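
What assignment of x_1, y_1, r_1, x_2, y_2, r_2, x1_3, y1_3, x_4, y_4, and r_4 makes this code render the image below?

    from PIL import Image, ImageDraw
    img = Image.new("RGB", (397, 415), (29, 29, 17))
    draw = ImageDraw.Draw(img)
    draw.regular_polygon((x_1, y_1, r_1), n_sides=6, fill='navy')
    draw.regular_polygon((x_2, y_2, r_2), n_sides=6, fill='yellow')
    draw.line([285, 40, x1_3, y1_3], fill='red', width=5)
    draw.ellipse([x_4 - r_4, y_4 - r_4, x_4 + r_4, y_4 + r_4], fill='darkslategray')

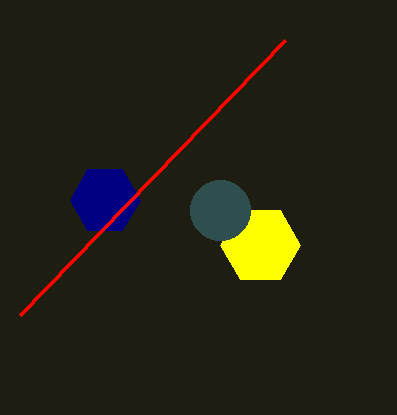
x_1 = 105
y_1 = 200
r_1 = 35
x_2 = 260
y_2 = 245
r_2 = 40
x1_3 = 20
y1_3 = 315
x_4 = 220
y_4 = 210
r_4 = 30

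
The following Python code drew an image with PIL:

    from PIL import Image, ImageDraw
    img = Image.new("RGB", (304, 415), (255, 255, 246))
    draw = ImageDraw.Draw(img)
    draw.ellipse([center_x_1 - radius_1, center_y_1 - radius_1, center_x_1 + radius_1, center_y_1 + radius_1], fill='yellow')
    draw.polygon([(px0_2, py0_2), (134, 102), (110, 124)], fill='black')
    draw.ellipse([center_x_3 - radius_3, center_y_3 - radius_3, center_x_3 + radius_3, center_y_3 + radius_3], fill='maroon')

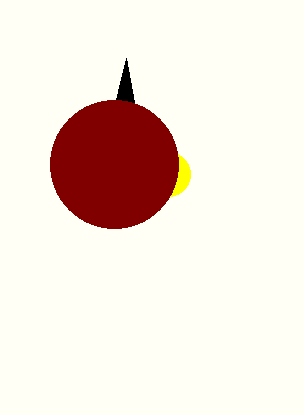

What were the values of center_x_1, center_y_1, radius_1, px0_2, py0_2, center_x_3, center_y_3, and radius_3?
center_x_1 = 168, center_y_1 = 174, radius_1 = 22, px0_2 = 126, py0_2 = 58, center_x_3 = 114, center_y_3 = 164, radius_3 = 64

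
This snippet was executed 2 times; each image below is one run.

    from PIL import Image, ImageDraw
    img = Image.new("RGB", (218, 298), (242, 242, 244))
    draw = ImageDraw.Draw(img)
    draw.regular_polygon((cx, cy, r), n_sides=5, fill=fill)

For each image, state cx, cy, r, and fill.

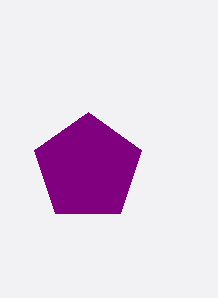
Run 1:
cx = 88, cy = 168, r = 56, fill = 'purple'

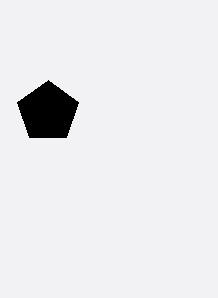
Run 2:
cx = 48, cy = 112, r = 32, fill = 'black'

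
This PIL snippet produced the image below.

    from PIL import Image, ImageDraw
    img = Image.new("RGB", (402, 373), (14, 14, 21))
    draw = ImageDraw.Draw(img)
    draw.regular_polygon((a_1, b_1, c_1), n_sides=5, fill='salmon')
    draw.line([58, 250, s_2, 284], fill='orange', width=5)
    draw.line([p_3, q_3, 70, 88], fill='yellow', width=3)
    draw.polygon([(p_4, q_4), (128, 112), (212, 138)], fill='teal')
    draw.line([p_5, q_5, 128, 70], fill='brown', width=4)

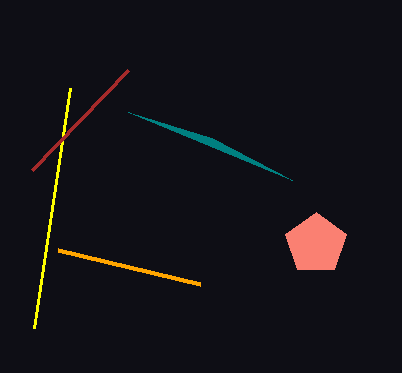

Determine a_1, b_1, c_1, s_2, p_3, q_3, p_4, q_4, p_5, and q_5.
a_1 = 316
b_1 = 244
c_1 = 32
s_2 = 200
p_3 = 34
q_3 = 328
p_4 = 292
q_4 = 180
p_5 = 32
q_5 = 170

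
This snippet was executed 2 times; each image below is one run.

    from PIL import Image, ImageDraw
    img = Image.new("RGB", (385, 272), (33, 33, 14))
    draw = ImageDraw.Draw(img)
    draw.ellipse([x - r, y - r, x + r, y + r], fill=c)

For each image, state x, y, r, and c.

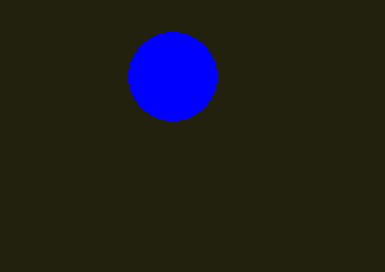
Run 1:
x = 172
y = 76
r = 44
c = 'blue'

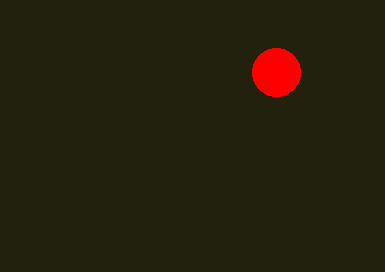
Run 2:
x = 276
y = 72
r = 24
c = 'red'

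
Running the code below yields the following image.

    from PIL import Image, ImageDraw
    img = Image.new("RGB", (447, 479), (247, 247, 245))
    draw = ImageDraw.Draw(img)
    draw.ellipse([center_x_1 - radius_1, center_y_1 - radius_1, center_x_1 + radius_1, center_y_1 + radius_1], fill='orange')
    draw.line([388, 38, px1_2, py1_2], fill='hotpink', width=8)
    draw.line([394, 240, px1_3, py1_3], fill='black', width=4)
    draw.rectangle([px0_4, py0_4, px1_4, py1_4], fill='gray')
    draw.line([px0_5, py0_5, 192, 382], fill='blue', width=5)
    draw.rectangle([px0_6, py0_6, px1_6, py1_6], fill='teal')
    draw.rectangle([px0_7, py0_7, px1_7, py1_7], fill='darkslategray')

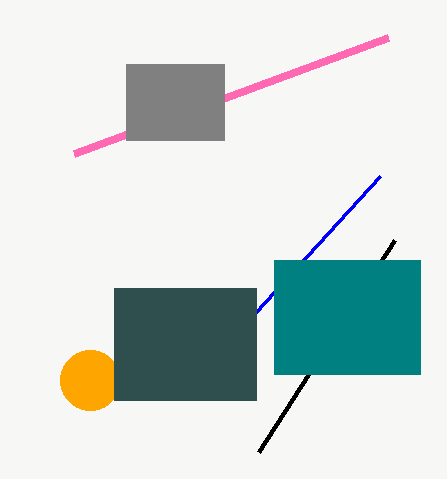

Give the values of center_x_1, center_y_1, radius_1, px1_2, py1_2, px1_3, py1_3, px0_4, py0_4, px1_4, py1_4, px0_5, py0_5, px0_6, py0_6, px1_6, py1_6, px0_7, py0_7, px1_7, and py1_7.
center_x_1 = 90
center_y_1 = 380
radius_1 = 30
px1_2 = 74
py1_2 = 154
px1_3 = 258
py1_3 = 452
px0_4 = 126
py0_4 = 64
px1_4 = 224
py1_4 = 140
px0_5 = 380
py0_5 = 176
px0_6 = 274
py0_6 = 260
px1_6 = 420
py1_6 = 374
px0_7 = 114
py0_7 = 288
px1_7 = 256
py1_7 = 400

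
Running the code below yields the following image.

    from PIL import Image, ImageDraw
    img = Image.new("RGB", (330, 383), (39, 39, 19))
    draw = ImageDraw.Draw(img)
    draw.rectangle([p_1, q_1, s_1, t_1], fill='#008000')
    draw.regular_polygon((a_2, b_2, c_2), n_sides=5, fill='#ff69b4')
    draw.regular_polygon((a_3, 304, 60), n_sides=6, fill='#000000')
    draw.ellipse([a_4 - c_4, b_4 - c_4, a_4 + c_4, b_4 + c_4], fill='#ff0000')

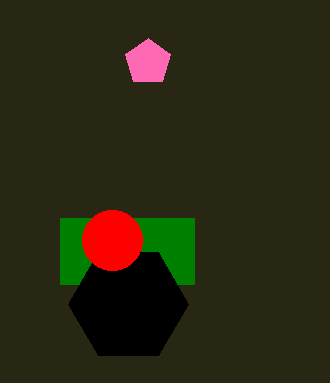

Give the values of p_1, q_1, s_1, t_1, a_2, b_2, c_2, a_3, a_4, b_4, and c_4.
p_1 = 60, q_1 = 218, s_1 = 194, t_1 = 284, a_2 = 148, b_2 = 62, c_2 = 24, a_3 = 128, a_4 = 112, b_4 = 240, c_4 = 30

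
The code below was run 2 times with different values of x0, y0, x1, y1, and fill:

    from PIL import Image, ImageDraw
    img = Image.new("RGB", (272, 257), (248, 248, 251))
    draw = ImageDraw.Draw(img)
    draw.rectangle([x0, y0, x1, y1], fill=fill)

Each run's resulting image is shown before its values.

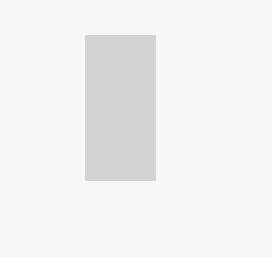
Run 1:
x0 = 85, y0 = 35, x1 = 155, y1 = 180, fill = 'lightgray'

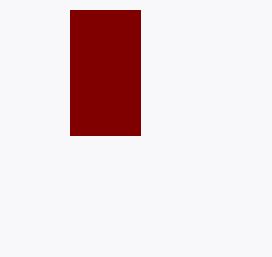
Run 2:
x0 = 70, y0 = 10, x1 = 140, y1 = 135, fill = 'maroon'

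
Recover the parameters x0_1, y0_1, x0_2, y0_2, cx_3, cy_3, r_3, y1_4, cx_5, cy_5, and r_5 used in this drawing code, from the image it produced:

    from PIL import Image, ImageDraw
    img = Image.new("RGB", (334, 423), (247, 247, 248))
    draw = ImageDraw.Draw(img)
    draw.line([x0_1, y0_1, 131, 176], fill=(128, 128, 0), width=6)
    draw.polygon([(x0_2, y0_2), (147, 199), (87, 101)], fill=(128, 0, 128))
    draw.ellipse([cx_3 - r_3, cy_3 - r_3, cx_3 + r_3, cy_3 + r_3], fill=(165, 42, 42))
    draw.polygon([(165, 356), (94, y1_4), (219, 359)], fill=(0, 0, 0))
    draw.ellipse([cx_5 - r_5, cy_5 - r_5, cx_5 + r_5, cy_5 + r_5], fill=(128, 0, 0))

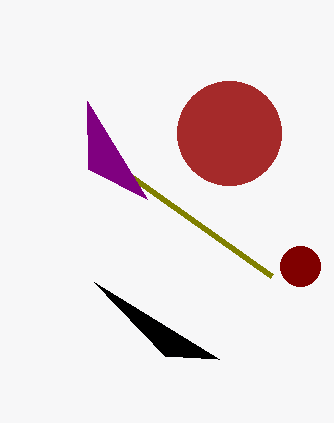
x0_1 = 272, y0_1 = 276, x0_2 = 88, y0_2 = 169, cx_3 = 229, cy_3 = 133, r_3 = 52, y1_4 = 282, cx_5 = 300, cy_5 = 266, r_5 = 20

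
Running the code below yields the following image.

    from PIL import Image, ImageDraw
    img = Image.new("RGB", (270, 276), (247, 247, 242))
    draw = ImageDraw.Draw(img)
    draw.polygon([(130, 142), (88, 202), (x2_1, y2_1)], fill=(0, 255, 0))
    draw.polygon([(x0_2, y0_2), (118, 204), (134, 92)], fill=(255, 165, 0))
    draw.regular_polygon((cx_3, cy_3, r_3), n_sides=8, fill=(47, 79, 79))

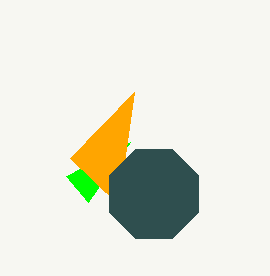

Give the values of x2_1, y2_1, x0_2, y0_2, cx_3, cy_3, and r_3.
x2_1 = 66, y2_1 = 176, x0_2 = 70, y0_2 = 158, cx_3 = 154, cy_3 = 194, r_3 = 48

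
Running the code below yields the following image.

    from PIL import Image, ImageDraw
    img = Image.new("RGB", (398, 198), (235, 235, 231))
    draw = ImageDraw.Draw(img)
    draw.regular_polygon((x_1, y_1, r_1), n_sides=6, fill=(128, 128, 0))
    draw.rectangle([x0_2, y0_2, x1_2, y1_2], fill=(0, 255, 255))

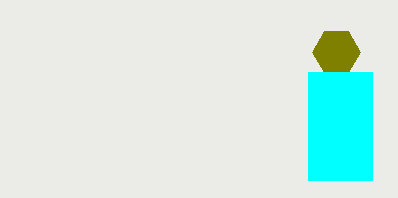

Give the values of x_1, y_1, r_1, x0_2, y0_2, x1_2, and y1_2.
x_1 = 336
y_1 = 52
r_1 = 24
x0_2 = 308
y0_2 = 72
x1_2 = 372
y1_2 = 180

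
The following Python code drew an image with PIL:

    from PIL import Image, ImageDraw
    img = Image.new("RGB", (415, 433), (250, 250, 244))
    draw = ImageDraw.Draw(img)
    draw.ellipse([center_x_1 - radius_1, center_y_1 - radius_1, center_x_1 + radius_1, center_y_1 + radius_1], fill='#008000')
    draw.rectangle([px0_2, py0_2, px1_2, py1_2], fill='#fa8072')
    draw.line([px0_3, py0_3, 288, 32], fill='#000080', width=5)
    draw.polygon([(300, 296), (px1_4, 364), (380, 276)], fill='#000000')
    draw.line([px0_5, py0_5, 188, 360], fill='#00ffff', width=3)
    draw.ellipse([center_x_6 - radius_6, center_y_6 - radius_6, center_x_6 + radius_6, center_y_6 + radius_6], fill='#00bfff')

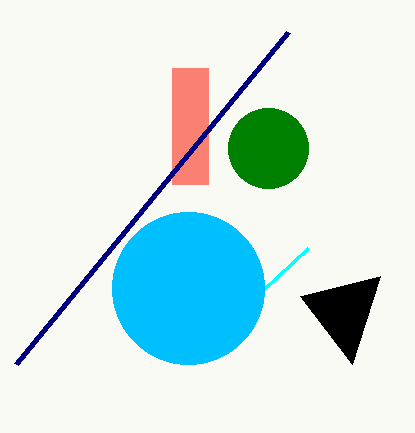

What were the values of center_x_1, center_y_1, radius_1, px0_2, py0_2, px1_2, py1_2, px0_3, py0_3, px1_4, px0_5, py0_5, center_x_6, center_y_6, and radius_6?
center_x_1 = 268
center_y_1 = 148
radius_1 = 40
px0_2 = 172
py0_2 = 68
px1_2 = 208
py1_2 = 184
px0_3 = 16
py0_3 = 364
px1_4 = 352
px0_5 = 308
py0_5 = 248
center_x_6 = 188
center_y_6 = 288
radius_6 = 76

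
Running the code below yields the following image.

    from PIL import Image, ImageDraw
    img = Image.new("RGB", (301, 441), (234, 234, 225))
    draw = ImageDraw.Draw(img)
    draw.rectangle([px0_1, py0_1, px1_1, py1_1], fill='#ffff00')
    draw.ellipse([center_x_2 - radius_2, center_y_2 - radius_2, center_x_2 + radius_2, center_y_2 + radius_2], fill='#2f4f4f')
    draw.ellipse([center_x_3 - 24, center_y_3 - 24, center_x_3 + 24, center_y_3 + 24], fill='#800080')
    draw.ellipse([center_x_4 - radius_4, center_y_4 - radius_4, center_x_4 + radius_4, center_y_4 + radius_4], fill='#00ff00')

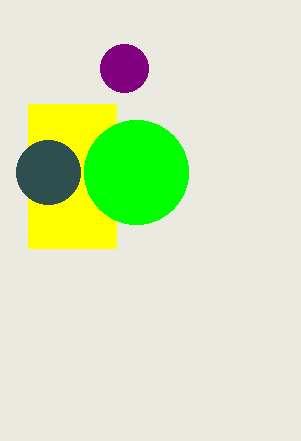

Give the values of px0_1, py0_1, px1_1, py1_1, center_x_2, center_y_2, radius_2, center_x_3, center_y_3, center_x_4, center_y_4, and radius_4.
px0_1 = 28
py0_1 = 104
px1_1 = 116
py1_1 = 248
center_x_2 = 48
center_y_2 = 172
radius_2 = 32
center_x_3 = 124
center_y_3 = 68
center_x_4 = 136
center_y_4 = 172
radius_4 = 52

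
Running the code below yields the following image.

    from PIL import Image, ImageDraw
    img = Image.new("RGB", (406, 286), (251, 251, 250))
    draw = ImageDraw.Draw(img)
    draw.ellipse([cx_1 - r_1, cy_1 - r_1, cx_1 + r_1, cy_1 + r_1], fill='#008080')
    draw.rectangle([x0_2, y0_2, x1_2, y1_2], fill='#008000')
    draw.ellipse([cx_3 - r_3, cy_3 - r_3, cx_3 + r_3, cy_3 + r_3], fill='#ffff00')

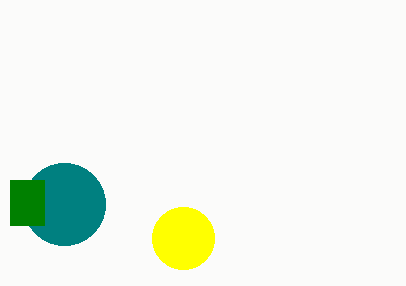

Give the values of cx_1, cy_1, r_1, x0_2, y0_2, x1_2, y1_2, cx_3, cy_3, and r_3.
cx_1 = 64; cy_1 = 204; r_1 = 41; x0_2 = 10; y0_2 = 180; x1_2 = 44; y1_2 = 225; cx_3 = 183; cy_3 = 238; r_3 = 31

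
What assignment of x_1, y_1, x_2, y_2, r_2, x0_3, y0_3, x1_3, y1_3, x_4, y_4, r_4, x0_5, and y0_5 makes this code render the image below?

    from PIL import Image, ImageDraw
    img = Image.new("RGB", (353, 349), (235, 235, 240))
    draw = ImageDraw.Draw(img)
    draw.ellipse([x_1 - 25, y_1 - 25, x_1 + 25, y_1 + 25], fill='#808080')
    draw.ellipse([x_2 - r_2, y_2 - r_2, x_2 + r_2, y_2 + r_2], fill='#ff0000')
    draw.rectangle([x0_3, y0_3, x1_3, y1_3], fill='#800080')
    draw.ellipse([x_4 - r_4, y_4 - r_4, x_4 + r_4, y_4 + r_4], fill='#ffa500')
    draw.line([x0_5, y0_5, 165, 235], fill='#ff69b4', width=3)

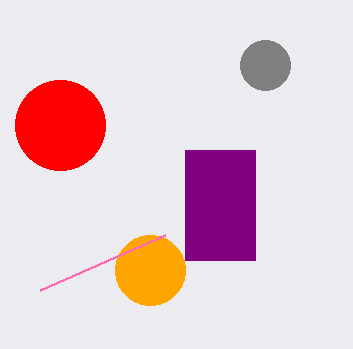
x_1 = 265, y_1 = 65, x_2 = 60, y_2 = 125, r_2 = 45, x0_3 = 185, y0_3 = 150, x1_3 = 255, y1_3 = 260, x_4 = 150, y_4 = 270, r_4 = 35, x0_5 = 40, y0_5 = 290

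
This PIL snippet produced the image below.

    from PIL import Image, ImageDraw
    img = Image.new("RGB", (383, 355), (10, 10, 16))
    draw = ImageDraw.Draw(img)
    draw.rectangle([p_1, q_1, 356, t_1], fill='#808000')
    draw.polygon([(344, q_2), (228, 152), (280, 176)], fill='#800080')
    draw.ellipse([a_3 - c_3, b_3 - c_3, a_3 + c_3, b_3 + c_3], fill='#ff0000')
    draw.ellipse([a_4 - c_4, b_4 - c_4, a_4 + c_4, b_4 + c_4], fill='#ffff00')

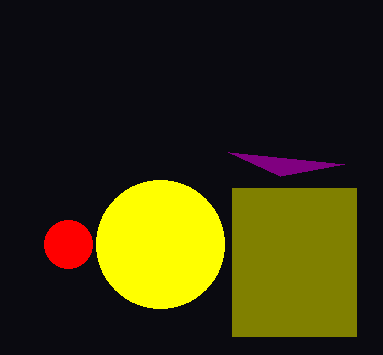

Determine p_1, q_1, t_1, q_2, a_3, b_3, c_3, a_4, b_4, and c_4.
p_1 = 232
q_1 = 188
t_1 = 336
q_2 = 164
a_3 = 68
b_3 = 244
c_3 = 24
a_4 = 160
b_4 = 244
c_4 = 64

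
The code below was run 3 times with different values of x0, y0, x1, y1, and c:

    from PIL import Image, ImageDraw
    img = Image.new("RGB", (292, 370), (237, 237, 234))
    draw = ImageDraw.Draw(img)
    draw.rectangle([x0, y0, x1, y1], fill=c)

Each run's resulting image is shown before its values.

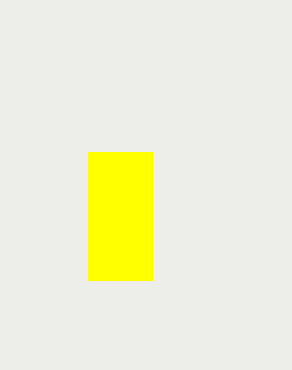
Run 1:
x0 = 88, y0 = 152, x1 = 152, y1 = 280, c = 'yellow'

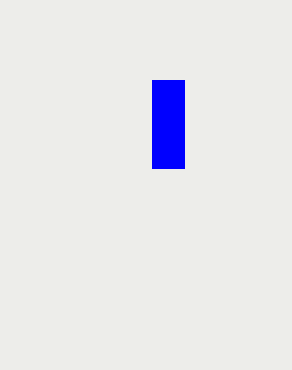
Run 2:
x0 = 152; y0 = 80; x1 = 184; y1 = 168; c = 'blue'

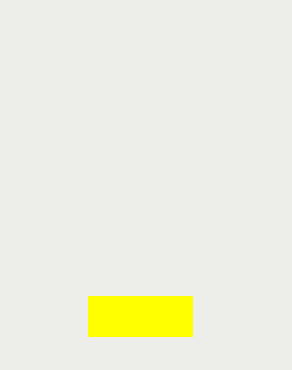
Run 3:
x0 = 88
y0 = 296
x1 = 192
y1 = 336
c = 'yellow'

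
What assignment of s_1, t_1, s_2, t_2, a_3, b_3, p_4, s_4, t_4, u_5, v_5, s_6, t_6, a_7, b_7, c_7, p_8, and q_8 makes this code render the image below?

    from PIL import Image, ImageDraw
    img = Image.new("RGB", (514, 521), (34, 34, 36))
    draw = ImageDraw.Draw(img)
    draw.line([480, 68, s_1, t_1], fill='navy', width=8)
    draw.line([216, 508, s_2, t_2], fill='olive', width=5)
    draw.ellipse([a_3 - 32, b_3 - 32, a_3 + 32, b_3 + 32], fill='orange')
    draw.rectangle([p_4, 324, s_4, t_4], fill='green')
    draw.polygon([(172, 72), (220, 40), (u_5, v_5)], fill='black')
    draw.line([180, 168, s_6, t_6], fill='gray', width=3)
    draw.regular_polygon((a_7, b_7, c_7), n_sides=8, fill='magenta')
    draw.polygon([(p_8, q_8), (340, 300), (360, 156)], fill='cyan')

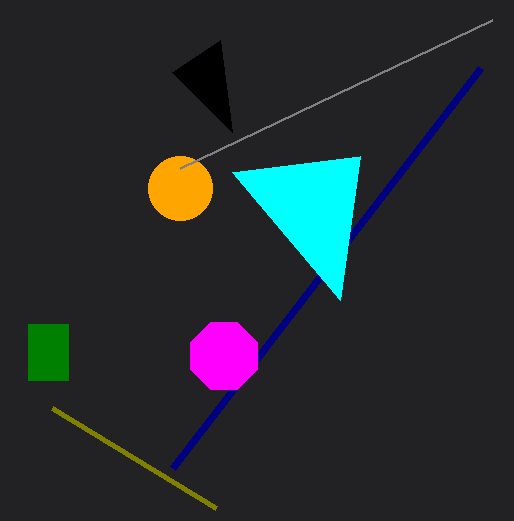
s_1 = 172; t_1 = 468; s_2 = 52; t_2 = 408; a_3 = 180; b_3 = 188; p_4 = 28; s_4 = 68; t_4 = 380; u_5 = 232; v_5 = 132; s_6 = 492; t_6 = 20; a_7 = 224; b_7 = 356; c_7 = 36; p_8 = 232; q_8 = 172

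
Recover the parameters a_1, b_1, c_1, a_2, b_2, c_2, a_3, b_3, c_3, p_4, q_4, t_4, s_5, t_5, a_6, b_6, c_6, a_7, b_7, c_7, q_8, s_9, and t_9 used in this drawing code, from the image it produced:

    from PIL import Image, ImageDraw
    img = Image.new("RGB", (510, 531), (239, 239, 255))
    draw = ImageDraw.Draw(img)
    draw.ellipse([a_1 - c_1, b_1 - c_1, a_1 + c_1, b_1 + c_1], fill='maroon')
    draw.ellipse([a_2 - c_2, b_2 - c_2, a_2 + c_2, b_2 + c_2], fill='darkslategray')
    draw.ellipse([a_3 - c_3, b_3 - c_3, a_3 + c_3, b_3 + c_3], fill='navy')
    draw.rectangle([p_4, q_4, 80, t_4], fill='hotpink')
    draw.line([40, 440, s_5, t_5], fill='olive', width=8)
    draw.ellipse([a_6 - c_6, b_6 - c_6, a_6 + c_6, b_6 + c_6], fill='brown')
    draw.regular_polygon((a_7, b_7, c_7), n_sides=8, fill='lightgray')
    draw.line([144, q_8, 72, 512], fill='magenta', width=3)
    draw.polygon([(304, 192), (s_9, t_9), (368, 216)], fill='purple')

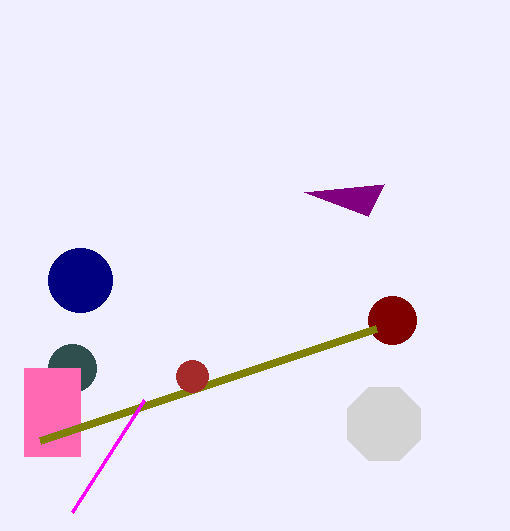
a_1 = 392
b_1 = 320
c_1 = 24
a_2 = 72
b_2 = 368
c_2 = 24
a_3 = 80
b_3 = 280
c_3 = 32
p_4 = 24
q_4 = 368
t_4 = 456
s_5 = 376
t_5 = 328
a_6 = 192
b_6 = 376
c_6 = 16
a_7 = 384
b_7 = 424
c_7 = 40
q_8 = 400
s_9 = 384
t_9 = 184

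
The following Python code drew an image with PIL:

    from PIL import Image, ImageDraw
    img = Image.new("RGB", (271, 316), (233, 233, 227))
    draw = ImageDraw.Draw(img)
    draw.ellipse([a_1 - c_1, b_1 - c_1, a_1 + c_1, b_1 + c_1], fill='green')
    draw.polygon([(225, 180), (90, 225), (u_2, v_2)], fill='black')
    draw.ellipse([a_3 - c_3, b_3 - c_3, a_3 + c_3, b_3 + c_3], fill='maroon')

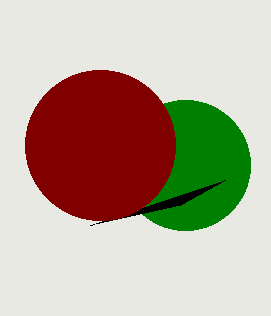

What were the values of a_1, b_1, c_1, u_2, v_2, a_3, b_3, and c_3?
a_1 = 185; b_1 = 165; c_1 = 65; u_2 = 180; v_2 = 205; a_3 = 100; b_3 = 145; c_3 = 75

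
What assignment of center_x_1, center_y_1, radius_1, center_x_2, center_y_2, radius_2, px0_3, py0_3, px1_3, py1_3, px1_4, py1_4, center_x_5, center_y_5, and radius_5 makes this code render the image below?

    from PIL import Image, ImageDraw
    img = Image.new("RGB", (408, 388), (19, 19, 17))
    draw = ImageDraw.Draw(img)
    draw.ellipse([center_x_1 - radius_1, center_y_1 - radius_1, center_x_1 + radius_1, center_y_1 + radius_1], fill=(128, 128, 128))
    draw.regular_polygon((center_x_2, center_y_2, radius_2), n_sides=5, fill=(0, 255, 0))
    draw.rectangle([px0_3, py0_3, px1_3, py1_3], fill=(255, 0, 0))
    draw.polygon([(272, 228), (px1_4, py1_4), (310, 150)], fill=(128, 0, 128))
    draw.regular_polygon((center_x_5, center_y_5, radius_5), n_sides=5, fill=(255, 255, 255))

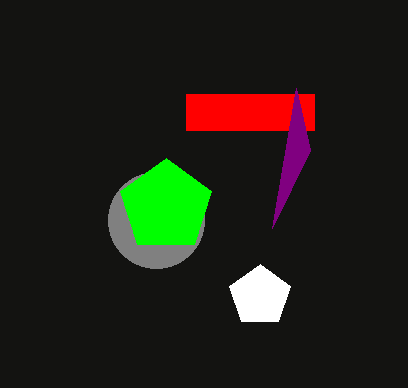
center_x_1 = 156; center_y_1 = 220; radius_1 = 48; center_x_2 = 166; center_y_2 = 206; radius_2 = 48; px0_3 = 186; py0_3 = 94; px1_3 = 314; py1_3 = 130; px1_4 = 296; py1_4 = 88; center_x_5 = 260; center_y_5 = 296; radius_5 = 32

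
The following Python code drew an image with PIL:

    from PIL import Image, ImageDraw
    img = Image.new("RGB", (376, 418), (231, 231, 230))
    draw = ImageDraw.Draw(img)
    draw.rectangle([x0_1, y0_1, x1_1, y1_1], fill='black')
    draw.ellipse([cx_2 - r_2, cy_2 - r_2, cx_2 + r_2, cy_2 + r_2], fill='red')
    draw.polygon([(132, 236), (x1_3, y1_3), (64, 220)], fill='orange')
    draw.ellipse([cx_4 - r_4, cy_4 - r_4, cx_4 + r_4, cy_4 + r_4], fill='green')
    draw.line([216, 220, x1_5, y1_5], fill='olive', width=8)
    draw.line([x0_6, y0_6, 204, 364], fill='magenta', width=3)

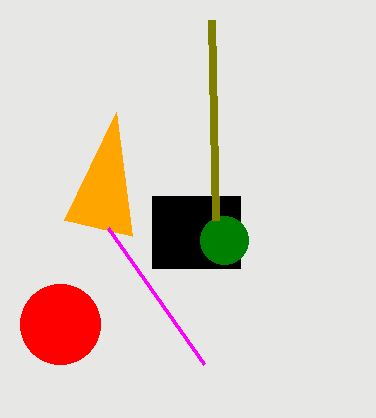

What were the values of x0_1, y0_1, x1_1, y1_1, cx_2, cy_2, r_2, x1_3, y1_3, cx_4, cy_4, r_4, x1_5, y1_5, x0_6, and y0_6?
x0_1 = 152; y0_1 = 196; x1_1 = 240; y1_1 = 268; cx_2 = 60; cy_2 = 324; r_2 = 40; x1_3 = 116; y1_3 = 112; cx_4 = 224; cy_4 = 240; r_4 = 24; x1_5 = 212; y1_5 = 20; x0_6 = 108; y0_6 = 228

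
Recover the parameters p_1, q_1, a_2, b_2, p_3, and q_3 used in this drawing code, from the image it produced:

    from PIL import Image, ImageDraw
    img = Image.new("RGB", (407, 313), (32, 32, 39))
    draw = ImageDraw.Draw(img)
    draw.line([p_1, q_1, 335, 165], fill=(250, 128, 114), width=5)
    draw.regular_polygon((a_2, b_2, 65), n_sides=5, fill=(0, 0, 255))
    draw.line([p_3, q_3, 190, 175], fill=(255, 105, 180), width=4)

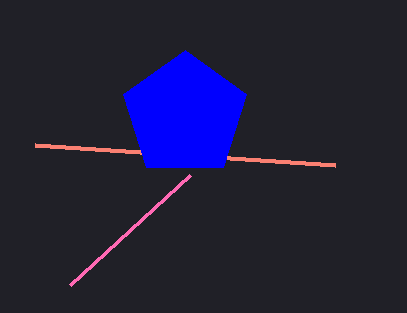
p_1 = 35
q_1 = 145
a_2 = 185
b_2 = 115
p_3 = 70
q_3 = 285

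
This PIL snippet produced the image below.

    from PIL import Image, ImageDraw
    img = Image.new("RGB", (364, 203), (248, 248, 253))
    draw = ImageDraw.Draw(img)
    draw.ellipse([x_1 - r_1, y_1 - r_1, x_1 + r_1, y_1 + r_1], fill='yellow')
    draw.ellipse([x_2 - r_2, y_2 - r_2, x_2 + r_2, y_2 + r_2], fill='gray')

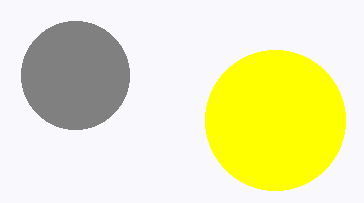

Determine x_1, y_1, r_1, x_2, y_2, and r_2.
x_1 = 275, y_1 = 120, r_1 = 70, x_2 = 75, y_2 = 75, r_2 = 54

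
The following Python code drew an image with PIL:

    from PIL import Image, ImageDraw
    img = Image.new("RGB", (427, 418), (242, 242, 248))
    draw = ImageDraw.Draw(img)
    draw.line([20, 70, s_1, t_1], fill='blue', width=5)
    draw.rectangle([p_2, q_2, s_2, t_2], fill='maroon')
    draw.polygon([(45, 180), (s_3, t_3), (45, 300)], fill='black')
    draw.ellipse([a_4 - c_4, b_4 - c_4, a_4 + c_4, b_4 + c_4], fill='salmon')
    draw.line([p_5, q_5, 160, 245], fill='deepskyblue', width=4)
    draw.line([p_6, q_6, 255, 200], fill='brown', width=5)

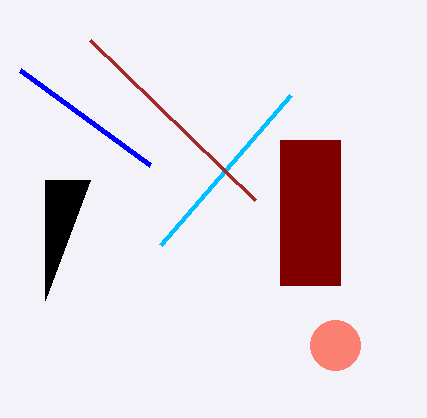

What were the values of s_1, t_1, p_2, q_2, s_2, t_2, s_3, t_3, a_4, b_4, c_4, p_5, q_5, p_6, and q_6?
s_1 = 150, t_1 = 165, p_2 = 280, q_2 = 140, s_2 = 340, t_2 = 285, s_3 = 90, t_3 = 180, a_4 = 335, b_4 = 345, c_4 = 25, p_5 = 290, q_5 = 95, p_6 = 90, q_6 = 40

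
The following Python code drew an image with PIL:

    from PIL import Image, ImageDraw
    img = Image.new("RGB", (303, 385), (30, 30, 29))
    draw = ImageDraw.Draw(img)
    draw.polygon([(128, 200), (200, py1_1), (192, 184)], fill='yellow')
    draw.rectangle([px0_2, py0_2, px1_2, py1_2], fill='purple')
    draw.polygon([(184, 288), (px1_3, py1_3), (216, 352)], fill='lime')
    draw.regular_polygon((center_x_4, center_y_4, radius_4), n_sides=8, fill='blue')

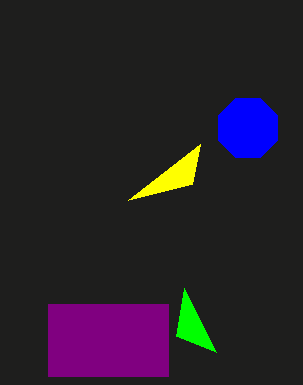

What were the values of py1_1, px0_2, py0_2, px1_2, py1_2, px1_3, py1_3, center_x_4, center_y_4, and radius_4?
py1_1 = 144, px0_2 = 48, py0_2 = 304, px1_2 = 168, py1_2 = 376, px1_3 = 176, py1_3 = 336, center_x_4 = 248, center_y_4 = 128, radius_4 = 32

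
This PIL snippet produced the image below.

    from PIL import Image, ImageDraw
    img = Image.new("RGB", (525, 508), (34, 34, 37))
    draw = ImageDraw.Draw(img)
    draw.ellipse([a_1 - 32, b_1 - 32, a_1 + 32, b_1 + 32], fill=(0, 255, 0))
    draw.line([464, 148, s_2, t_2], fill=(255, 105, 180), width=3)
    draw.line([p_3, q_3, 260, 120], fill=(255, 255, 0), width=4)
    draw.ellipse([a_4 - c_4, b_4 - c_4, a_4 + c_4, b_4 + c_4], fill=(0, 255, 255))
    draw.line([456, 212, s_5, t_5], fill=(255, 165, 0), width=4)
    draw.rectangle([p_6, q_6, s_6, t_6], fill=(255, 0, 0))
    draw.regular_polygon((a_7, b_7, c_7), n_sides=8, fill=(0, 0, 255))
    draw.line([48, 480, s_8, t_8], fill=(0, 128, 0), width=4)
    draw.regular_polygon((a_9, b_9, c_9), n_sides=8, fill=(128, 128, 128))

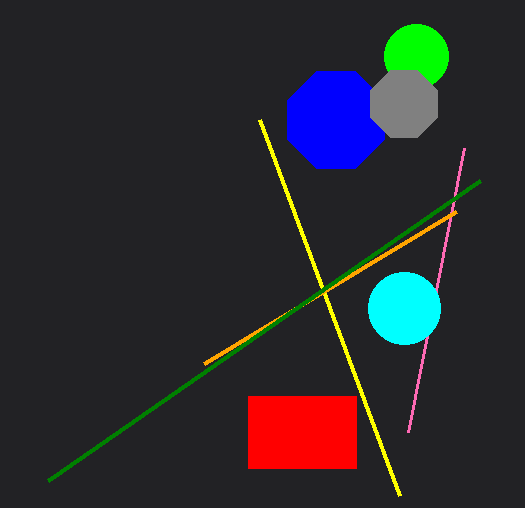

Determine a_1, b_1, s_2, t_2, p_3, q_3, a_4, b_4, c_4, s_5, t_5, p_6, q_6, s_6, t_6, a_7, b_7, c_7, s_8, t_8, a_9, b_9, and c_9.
a_1 = 416
b_1 = 56
s_2 = 408
t_2 = 432
p_3 = 400
q_3 = 496
a_4 = 404
b_4 = 308
c_4 = 36
s_5 = 204
t_5 = 364
p_6 = 248
q_6 = 396
s_6 = 356
t_6 = 468
a_7 = 336
b_7 = 120
c_7 = 52
s_8 = 480
t_8 = 180
a_9 = 404
b_9 = 104
c_9 = 36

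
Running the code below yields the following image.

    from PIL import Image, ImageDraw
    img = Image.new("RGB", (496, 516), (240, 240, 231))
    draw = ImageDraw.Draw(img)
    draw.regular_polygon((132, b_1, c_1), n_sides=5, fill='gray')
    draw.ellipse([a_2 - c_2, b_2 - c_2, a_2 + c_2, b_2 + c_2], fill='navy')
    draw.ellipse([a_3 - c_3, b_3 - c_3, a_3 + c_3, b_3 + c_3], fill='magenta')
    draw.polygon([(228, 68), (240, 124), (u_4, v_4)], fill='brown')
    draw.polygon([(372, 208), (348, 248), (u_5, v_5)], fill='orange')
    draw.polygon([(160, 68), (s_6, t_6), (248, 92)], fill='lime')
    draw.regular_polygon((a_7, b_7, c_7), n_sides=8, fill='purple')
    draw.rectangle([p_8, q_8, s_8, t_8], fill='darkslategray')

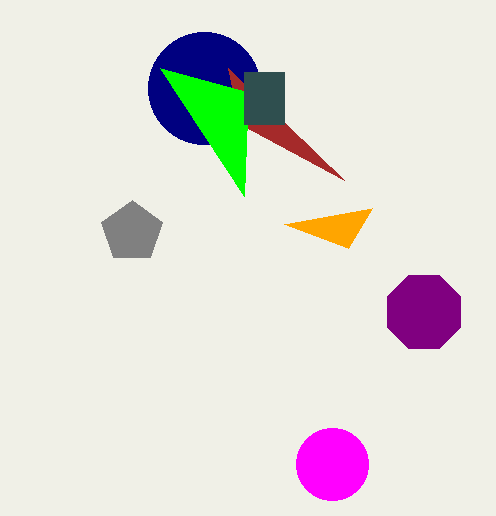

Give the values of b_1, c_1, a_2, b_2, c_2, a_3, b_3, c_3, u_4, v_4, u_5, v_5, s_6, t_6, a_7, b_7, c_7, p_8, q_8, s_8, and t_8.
b_1 = 232
c_1 = 32
a_2 = 204
b_2 = 88
c_2 = 56
a_3 = 332
b_3 = 464
c_3 = 36
u_4 = 344
v_4 = 180
u_5 = 284
v_5 = 224
s_6 = 244
t_6 = 196
a_7 = 424
b_7 = 312
c_7 = 40
p_8 = 244
q_8 = 72
s_8 = 284
t_8 = 124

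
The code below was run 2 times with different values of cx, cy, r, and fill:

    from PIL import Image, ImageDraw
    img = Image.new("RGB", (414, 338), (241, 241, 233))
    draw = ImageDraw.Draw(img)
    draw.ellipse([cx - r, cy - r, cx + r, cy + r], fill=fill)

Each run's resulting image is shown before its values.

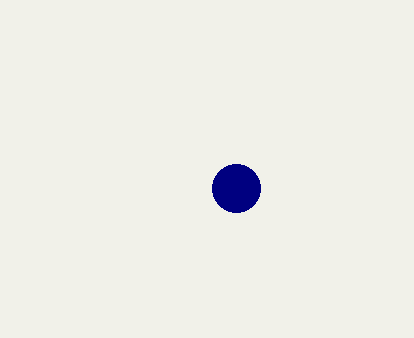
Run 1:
cx = 236, cy = 188, r = 24, fill = 'navy'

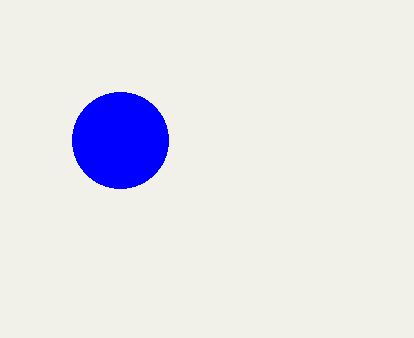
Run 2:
cx = 120; cy = 140; r = 48; fill = 'blue'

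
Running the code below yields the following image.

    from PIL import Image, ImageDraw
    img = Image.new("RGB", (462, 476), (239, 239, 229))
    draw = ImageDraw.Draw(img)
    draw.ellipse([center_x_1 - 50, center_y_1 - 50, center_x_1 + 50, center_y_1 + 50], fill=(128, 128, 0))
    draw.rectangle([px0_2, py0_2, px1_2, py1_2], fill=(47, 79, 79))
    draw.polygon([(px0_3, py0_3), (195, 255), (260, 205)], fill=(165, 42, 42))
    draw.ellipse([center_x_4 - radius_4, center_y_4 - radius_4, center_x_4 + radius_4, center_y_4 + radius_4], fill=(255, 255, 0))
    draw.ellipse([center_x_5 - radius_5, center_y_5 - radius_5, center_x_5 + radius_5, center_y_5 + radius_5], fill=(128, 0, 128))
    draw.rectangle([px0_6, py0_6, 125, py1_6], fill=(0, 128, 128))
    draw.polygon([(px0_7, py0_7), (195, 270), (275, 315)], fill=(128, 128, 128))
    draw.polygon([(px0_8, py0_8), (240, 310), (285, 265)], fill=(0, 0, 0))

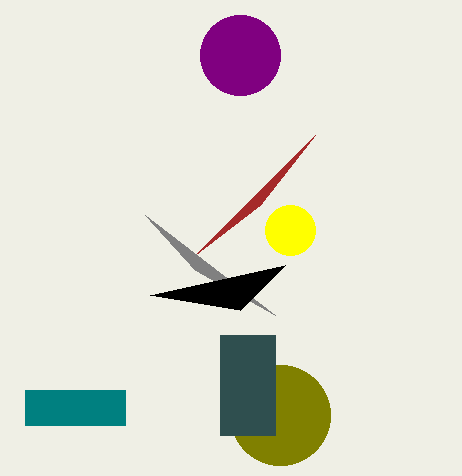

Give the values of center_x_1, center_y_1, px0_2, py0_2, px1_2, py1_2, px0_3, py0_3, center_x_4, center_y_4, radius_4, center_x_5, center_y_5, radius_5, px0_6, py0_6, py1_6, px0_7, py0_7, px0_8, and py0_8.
center_x_1 = 280; center_y_1 = 415; px0_2 = 220; py0_2 = 335; px1_2 = 275; py1_2 = 435; px0_3 = 315; py0_3 = 135; center_x_4 = 290; center_y_4 = 230; radius_4 = 25; center_x_5 = 240; center_y_5 = 55; radius_5 = 40; px0_6 = 25; py0_6 = 390; py1_6 = 425; px0_7 = 145; py0_7 = 215; px0_8 = 150; py0_8 = 295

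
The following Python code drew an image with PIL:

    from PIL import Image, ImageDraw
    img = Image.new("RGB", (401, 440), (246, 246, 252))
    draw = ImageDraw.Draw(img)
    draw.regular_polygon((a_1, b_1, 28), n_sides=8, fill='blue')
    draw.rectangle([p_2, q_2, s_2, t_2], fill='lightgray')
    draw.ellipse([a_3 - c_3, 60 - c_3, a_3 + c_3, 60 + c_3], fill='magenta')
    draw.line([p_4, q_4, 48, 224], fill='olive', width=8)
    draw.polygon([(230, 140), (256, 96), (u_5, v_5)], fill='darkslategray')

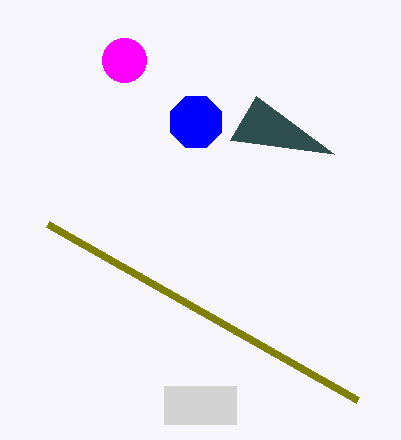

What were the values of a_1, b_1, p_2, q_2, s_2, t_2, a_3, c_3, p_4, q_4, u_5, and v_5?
a_1 = 196; b_1 = 122; p_2 = 164; q_2 = 386; s_2 = 236; t_2 = 424; a_3 = 124; c_3 = 22; p_4 = 358; q_4 = 400; u_5 = 334; v_5 = 154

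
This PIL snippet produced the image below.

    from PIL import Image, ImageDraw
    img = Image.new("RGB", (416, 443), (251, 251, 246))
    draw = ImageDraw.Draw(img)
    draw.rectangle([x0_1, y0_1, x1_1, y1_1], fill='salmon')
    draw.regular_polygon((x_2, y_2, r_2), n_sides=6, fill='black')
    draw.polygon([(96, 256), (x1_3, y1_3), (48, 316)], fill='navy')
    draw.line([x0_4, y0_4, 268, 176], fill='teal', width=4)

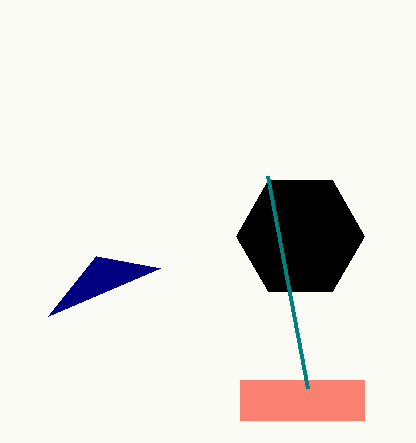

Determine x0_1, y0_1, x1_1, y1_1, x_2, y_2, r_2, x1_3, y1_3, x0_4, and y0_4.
x0_1 = 240
y0_1 = 380
x1_1 = 364
y1_1 = 420
x_2 = 300
y_2 = 236
r_2 = 64
x1_3 = 160
y1_3 = 268
x0_4 = 308
y0_4 = 388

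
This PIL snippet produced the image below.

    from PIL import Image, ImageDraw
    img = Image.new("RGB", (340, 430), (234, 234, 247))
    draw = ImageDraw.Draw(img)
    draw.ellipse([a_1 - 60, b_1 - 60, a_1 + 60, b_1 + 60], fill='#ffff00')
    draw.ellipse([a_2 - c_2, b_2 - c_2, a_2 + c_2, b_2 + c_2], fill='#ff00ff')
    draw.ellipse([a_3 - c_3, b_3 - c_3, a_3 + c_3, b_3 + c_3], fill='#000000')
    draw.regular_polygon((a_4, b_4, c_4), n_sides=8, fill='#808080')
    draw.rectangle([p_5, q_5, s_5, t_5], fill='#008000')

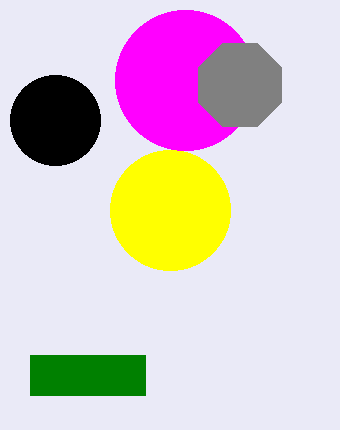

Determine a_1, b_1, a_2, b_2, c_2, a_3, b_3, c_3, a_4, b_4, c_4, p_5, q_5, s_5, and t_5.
a_1 = 170
b_1 = 210
a_2 = 185
b_2 = 80
c_2 = 70
a_3 = 55
b_3 = 120
c_3 = 45
a_4 = 240
b_4 = 85
c_4 = 45
p_5 = 30
q_5 = 355
s_5 = 145
t_5 = 395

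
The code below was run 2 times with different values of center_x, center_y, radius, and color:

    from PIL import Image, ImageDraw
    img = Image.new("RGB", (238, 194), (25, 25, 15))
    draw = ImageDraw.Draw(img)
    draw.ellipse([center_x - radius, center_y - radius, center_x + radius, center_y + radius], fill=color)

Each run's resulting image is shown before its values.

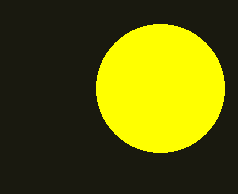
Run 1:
center_x = 160, center_y = 88, radius = 64, color = 'yellow'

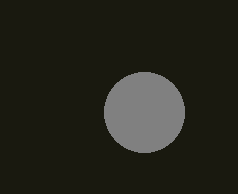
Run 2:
center_x = 144; center_y = 112; radius = 40; color = 'gray'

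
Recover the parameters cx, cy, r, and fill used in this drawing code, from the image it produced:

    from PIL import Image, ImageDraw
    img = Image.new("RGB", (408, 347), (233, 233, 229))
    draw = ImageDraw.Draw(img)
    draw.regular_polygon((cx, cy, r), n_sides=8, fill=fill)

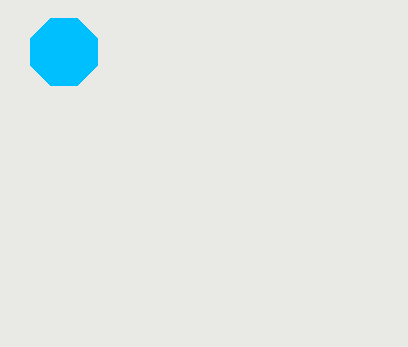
cx = 64
cy = 52
r = 36
fill = 'deepskyblue'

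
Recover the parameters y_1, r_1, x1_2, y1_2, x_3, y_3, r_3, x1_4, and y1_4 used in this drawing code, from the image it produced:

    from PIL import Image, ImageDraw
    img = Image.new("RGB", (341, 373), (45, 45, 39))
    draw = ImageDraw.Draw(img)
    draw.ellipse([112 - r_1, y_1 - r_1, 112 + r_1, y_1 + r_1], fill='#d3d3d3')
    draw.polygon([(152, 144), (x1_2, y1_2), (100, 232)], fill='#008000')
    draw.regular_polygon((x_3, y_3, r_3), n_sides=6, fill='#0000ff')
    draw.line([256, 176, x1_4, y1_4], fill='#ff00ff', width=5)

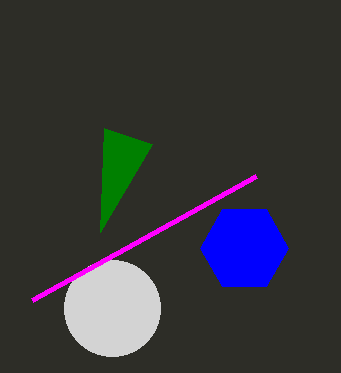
y_1 = 308
r_1 = 48
x1_2 = 104
y1_2 = 128
x_3 = 244
y_3 = 248
r_3 = 44
x1_4 = 32
y1_4 = 300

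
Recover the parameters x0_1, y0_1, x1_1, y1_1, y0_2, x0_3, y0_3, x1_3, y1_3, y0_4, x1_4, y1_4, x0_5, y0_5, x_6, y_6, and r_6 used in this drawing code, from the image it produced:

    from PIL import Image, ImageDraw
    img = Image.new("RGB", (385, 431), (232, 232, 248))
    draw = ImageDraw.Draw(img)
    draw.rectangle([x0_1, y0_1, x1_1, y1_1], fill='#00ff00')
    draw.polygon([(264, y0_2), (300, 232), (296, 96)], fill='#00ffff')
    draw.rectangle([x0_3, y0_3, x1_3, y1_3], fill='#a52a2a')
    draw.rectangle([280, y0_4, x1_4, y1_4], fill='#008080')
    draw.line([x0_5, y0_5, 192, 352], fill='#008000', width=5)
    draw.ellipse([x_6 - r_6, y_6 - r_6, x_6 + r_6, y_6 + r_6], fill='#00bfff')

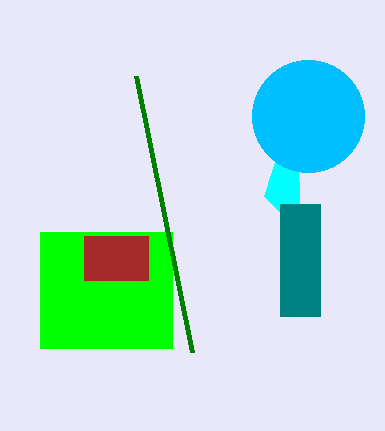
x0_1 = 40
y0_1 = 232
x1_1 = 172
y1_1 = 348
y0_2 = 196
x0_3 = 84
y0_3 = 236
x1_3 = 148
y1_3 = 280
y0_4 = 204
x1_4 = 320
y1_4 = 316
x0_5 = 136
y0_5 = 76
x_6 = 308
y_6 = 116
r_6 = 56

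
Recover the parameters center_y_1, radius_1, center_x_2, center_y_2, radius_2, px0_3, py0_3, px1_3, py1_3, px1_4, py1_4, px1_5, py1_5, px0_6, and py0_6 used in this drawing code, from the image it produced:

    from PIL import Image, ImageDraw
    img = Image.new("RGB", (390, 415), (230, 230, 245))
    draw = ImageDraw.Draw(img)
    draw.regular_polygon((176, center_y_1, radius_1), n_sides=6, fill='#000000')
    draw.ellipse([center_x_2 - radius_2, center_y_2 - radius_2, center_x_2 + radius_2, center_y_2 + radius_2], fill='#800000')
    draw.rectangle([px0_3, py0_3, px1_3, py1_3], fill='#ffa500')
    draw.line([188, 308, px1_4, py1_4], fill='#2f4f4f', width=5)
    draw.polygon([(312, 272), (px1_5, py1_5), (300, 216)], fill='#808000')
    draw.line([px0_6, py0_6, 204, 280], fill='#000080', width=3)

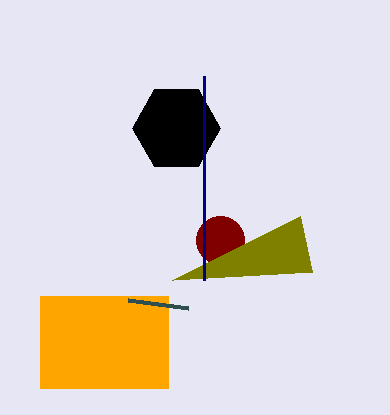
center_y_1 = 128, radius_1 = 44, center_x_2 = 220, center_y_2 = 240, radius_2 = 24, px0_3 = 40, py0_3 = 296, px1_3 = 168, py1_3 = 388, px1_4 = 128, py1_4 = 300, px1_5 = 172, py1_5 = 280, px0_6 = 204, py0_6 = 76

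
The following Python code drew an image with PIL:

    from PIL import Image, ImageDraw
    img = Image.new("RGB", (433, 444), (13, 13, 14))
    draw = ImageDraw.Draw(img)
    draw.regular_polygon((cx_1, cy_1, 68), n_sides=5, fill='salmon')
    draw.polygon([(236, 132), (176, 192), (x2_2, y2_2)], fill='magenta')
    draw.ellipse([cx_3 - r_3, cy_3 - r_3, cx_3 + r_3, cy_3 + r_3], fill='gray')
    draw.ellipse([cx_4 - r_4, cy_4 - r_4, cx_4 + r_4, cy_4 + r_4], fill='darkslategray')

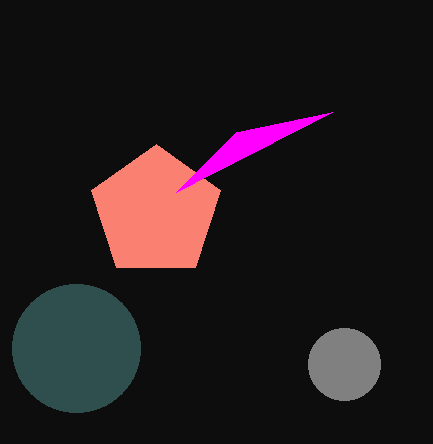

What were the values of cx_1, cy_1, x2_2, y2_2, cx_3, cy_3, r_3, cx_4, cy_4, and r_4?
cx_1 = 156, cy_1 = 212, x2_2 = 332, y2_2 = 112, cx_3 = 344, cy_3 = 364, r_3 = 36, cx_4 = 76, cy_4 = 348, r_4 = 64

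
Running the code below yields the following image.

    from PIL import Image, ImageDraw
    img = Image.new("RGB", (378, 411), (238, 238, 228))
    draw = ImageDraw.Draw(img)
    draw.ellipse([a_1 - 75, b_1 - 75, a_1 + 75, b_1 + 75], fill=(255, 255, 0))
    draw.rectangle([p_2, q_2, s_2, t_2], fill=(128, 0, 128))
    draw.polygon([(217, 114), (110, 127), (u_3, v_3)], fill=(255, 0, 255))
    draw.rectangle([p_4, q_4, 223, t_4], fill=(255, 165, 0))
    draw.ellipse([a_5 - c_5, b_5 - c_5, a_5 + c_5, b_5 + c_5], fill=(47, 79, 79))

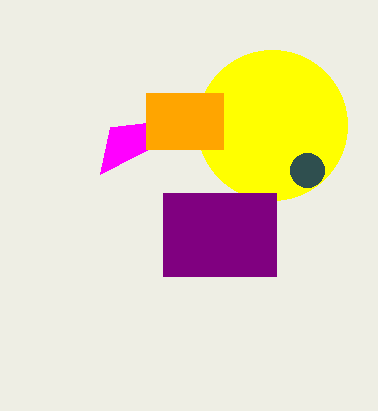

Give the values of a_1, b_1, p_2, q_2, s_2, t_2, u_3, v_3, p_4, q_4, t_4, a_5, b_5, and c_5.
a_1 = 272, b_1 = 125, p_2 = 163, q_2 = 193, s_2 = 276, t_2 = 276, u_3 = 100, v_3 = 174, p_4 = 146, q_4 = 93, t_4 = 149, a_5 = 307, b_5 = 170, c_5 = 17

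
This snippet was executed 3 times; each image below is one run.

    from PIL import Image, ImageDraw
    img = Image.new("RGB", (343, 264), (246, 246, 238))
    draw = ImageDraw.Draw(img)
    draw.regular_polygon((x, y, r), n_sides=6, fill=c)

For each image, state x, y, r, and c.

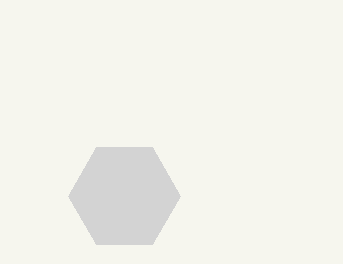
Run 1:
x = 124; y = 196; r = 56; c = 'lightgray'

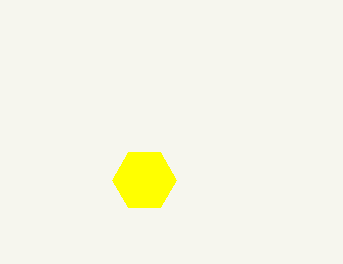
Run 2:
x = 144, y = 180, r = 32, c = 'yellow'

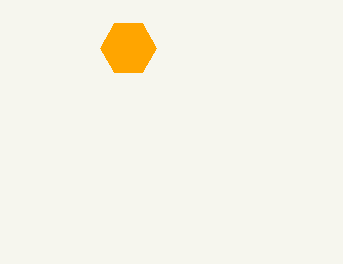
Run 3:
x = 128; y = 48; r = 28; c = 'orange'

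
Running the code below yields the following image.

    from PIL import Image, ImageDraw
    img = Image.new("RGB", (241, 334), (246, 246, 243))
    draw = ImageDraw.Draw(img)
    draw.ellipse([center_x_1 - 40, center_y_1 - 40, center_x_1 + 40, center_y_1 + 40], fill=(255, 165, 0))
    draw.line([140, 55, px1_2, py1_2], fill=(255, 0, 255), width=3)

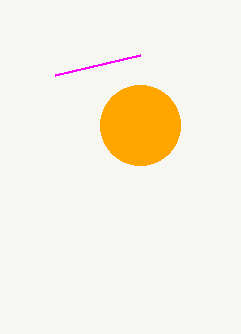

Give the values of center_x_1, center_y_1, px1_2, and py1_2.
center_x_1 = 140
center_y_1 = 125
px1_2 = 55
py1_2 = 75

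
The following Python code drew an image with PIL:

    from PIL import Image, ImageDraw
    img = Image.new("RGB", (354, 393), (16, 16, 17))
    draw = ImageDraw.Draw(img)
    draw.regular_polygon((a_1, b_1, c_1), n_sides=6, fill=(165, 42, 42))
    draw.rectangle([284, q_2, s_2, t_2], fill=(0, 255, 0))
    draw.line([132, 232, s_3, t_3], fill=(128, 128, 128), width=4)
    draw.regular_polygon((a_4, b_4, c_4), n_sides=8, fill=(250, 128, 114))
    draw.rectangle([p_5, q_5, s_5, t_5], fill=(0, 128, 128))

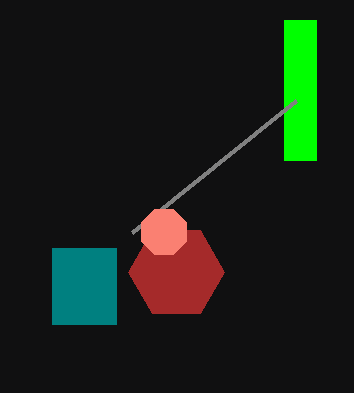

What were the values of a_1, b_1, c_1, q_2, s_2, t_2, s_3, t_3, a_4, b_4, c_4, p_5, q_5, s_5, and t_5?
a_1 = 176
b_1 = 272
c_1 = 48
q_2 = 20
s_2 = 316
t_2 = 160
s_3 = 296
t_3 = 100
a_4 = 164
b_4 = 232
c_4 = 24
p_5 = 52
q_5 = 248
s_5 = 116
t_5 = 324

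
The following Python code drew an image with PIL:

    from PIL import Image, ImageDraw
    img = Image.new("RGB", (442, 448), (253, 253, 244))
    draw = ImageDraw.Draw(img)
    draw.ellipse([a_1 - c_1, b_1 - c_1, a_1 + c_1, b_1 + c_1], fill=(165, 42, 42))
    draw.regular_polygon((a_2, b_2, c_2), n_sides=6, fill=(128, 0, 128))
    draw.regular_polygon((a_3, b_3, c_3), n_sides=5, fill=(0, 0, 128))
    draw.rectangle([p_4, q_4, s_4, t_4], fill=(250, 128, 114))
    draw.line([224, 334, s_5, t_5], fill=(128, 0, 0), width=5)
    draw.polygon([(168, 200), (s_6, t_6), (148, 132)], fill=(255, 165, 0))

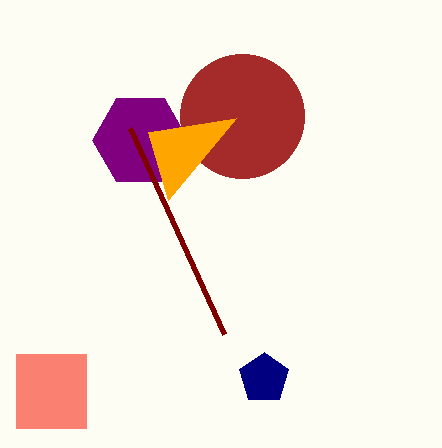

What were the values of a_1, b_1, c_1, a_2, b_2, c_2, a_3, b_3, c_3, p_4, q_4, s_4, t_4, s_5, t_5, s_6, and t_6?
a_1 = 242, b_1 = 116, c_1 = 62, a_2 = 140, b_2 = 140, c_2 = 48, a_3 = 264, b_3 = 378, c_3 = 26, p_4 = 16, q_4 = 354, s_4 = 86, t_4 = 428, s_5 = 130, t_5 = 128, s_6 = 236, t_6 = 118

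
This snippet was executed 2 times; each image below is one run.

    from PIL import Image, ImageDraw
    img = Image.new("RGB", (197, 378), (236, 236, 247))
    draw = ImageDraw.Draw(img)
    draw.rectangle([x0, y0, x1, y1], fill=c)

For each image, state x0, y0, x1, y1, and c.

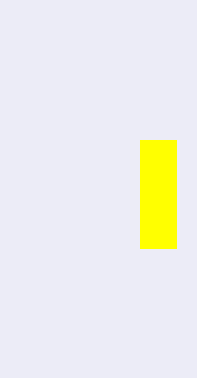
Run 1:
x0 = 140, y0 = 140, x1 = 176, y1 = 248, c = 'yellow'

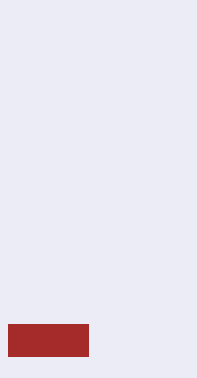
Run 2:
x0 = 8; y0 = 324; x1 = 88; y1 = 356; c = 'brown'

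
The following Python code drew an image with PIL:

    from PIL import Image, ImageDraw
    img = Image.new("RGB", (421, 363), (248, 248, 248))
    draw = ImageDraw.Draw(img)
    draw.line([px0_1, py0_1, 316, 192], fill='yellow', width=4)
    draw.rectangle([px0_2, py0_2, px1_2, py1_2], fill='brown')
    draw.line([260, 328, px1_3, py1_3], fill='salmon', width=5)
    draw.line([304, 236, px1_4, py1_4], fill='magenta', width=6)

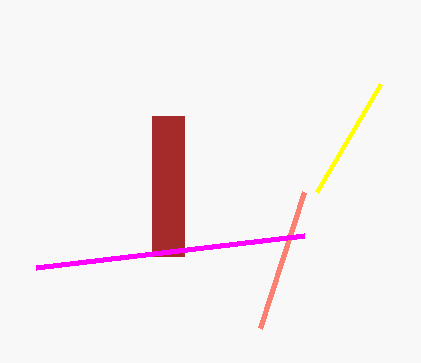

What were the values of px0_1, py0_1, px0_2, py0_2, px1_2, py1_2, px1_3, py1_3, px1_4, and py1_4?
px0_1 = 380, py0_1 = 84, px0_2 = 152, py0_2 = 116, px1_2 = 184, py1_2 = 256, px1_3 = 304, py1_3 = 192, px1_4 = 36, py1_4 = 268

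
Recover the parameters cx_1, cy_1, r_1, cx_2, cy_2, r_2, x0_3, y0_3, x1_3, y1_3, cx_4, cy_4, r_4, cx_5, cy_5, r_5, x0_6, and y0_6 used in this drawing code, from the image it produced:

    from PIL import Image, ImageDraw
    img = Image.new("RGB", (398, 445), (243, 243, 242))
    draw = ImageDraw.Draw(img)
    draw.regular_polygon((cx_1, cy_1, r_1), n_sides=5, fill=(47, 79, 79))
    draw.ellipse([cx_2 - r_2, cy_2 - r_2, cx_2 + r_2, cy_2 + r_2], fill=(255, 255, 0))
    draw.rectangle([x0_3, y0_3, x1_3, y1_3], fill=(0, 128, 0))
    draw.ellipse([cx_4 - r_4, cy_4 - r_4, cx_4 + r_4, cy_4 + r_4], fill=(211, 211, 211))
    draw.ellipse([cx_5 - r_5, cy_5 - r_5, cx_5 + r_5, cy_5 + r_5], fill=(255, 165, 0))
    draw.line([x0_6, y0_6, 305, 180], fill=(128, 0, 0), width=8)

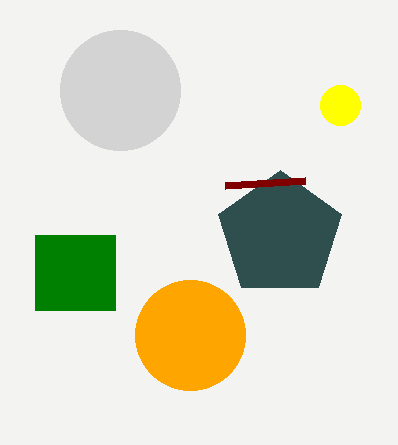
cx_1 = 280, cy_1 = 235, r_1 = 65, cx_2 = 340, cy_2 = 105, r_2 = 20, x0_3 = 35, y0_3 = 235, x1_3 = 115, y1_3 = 310, cx_4 = 120, cy_4 = 90, r_4 = 60, cx_5 = 190, cy_5 = 335, r_5 = 55, x0_6 = 225, y0_6 = 185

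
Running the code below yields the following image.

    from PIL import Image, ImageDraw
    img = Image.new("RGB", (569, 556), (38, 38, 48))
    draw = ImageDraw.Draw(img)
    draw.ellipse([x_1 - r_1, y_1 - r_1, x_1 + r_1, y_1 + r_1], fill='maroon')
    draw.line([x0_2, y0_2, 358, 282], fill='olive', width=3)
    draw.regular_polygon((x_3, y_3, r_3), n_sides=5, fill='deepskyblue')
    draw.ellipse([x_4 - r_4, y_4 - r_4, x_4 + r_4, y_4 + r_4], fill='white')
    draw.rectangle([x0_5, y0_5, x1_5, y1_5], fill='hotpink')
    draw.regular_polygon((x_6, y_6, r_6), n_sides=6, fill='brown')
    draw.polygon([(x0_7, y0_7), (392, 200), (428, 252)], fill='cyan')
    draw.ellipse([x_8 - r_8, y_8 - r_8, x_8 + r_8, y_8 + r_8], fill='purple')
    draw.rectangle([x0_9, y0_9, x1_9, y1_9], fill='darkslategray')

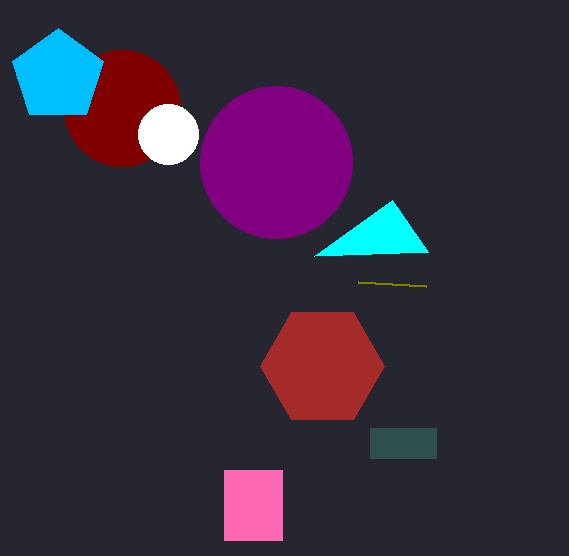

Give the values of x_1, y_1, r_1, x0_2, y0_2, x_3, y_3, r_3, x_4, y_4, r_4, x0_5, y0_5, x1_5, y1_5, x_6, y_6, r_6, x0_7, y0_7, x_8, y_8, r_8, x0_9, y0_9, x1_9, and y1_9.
x_1 = 122; y_1 = 108; r_1 = 58; x0_2 = 426; y0_2 = 286; x_3 = 58; y_3 = 76; r_3 = 48; x_4 = 168; y_4 = 134; r_4 = 30; x0_5 = 224; y0_5 = 470; x1_5 = 282; y1_5 = 540; x_6 = 322; y_6 = 366; r_6 = 62; x0_7 = 314; y0_7 = 256; x_8 = 276; y_8 = 162; r_8 = 76; x0_9 = 370; y0_9 = 428; x1_9 = 436; y1_9 = 458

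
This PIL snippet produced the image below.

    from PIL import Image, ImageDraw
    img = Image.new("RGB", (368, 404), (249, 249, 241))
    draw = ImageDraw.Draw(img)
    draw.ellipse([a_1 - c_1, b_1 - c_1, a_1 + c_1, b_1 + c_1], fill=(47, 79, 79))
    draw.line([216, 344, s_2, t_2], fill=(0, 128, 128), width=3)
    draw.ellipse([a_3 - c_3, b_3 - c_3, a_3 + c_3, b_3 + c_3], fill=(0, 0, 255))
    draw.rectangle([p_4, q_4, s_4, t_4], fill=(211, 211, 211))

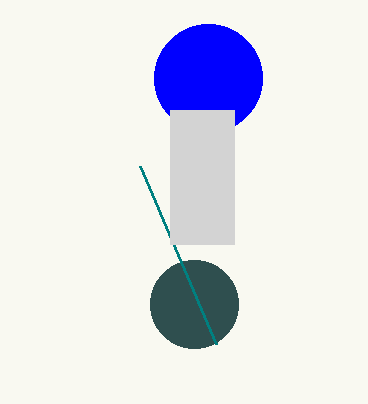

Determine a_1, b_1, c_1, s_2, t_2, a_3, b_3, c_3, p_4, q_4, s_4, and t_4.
a_1 = 194
b_1 = 304
c_1 = 44
s_2 = 140
t_2 = 166
a_3 = 208
b_3 = 78
c_3 = 54
p_4 = 170
q_4 = 110
s_4 = 234
t_4 = 244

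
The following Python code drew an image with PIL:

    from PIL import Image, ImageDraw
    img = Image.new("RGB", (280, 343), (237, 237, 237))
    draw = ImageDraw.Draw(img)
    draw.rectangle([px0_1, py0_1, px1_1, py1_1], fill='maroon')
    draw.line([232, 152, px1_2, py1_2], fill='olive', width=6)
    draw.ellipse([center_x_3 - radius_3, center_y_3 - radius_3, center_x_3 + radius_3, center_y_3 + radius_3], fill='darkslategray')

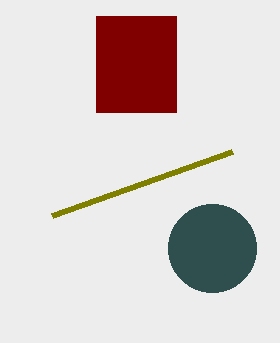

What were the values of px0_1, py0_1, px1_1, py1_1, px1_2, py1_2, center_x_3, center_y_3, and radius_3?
px0_1 = 96, py0_1 = 16, px1_1 = 176, py1_1 = 112, px1_2 = 52, py1_2 = 216, center_x_3 = 212, center_y_3 = 248, radius_3 = 44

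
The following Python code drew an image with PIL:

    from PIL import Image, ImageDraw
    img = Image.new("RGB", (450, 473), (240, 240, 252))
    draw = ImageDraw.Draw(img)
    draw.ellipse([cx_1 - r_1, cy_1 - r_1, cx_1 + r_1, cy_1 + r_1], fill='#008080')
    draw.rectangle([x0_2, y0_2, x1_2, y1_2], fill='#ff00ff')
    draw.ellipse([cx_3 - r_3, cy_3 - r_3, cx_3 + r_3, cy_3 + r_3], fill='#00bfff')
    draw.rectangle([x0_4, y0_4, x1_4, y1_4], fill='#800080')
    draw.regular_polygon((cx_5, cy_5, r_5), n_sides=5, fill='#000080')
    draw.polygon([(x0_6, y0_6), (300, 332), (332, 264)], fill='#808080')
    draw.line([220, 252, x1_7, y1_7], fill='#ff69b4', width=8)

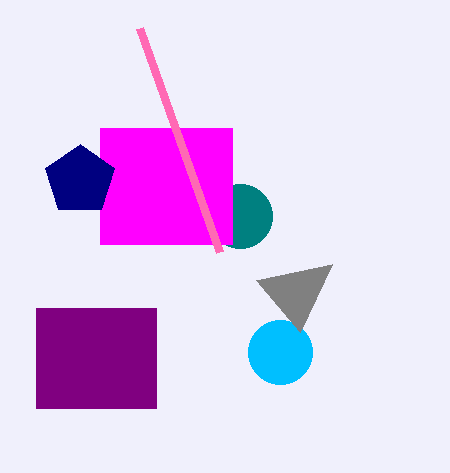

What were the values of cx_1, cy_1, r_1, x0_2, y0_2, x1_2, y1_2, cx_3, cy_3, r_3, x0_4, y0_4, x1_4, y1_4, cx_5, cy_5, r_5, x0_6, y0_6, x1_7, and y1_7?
cx_1 = 240, cy_1 = 216, r_1 = 32, x0_2 = 100, y0_2 = 128, x1_2 = 232, y1_2 = 244, cx_3 = 280, cy_3 = 352, r_3 = 32, x0_4 = 36, y0_4 = 308, x1_4 = 156, y1_4 = 408, cx_5 = 80, cy_5 = 180, r_5 = 36, x0_6 = 256, y0_6 = 280, x1_7 = 140, y1_7 = 28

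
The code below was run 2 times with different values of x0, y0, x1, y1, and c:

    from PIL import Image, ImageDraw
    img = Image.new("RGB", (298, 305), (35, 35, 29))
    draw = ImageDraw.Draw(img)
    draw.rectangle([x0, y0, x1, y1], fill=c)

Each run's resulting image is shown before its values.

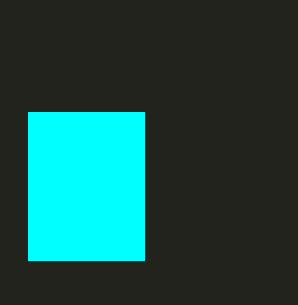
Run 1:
x0 = 28, y0 = 112, x1 = 144, y1 = 260, c = 'cyan'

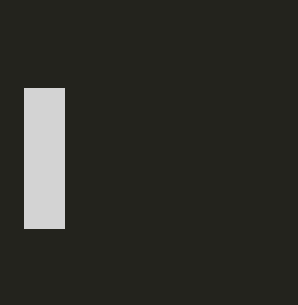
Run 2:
x0 = 24; y0 = 88; x1 = 64; y1 = 228; c = 'lightgray'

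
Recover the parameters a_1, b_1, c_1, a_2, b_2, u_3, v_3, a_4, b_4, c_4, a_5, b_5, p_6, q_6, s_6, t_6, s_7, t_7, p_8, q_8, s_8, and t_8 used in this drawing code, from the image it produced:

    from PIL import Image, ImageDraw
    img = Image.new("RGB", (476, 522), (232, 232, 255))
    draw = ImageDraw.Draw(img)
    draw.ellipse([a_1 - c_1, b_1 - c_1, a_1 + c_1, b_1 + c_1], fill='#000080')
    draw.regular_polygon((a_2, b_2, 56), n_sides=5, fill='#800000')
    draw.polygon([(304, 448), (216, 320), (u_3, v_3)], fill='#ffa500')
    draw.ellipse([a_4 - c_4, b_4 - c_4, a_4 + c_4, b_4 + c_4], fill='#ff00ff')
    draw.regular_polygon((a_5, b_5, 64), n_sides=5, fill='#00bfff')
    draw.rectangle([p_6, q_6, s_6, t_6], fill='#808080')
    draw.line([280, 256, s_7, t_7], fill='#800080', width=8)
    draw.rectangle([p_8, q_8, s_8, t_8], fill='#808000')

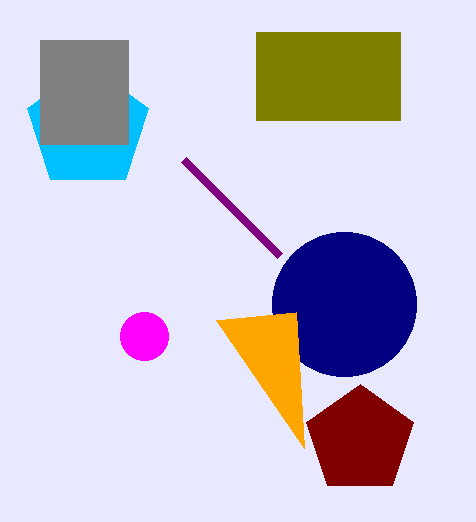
a_1 = 344
b_1 = 304
c_1 = 72
a_2 = 360
b_2 = 440
u_3 = 296
v_3 = 312
a_4 = 144
b_4 = 336
c_4 = 24
a_5 = 88
b_5 = 128
p_6 = 40
q_6 = 40
s_6 = 128
t_6 = 144
s_7 = 184
t_7 = 160
p_8 = 256
q_8 = 32
s_8 = 400
t_8 = 120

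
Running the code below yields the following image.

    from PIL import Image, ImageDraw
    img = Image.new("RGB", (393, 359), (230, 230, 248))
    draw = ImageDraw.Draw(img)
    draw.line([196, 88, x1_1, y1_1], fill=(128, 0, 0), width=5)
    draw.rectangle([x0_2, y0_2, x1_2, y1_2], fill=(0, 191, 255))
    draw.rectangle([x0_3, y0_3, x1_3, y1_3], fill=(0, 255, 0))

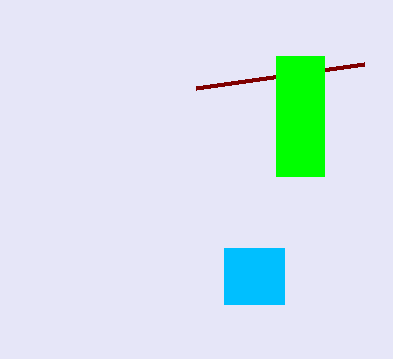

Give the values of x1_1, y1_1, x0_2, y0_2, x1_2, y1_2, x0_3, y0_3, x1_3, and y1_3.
x1_1 = 364; y1_1 = 64; x0_2 = 224; y0_2 = 248; x1_2 = 284; y1_2 = 304; x0_3 = 276; y0_3 = 56; x1_3 = 324; y1_3 = 176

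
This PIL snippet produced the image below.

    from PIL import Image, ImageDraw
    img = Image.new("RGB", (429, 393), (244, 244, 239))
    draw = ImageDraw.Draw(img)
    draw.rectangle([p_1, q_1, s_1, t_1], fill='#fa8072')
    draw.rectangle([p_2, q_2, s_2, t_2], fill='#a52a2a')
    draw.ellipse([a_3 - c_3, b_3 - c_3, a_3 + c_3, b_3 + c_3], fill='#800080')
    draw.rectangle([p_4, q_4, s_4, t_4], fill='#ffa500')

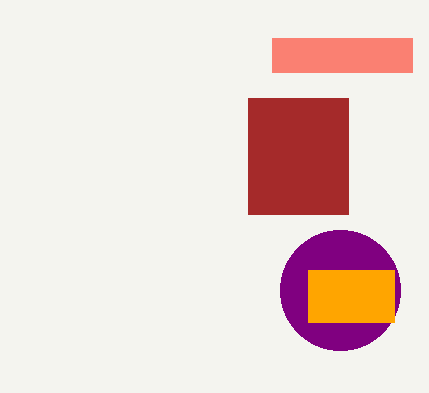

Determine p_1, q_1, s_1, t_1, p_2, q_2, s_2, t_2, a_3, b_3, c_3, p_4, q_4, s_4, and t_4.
p_1 = 272, q_1 = 38, s_1 = 412, t_1 = 72, p_2 = 248, q_2 = 98, s_2 = 348, t_2 = 214, a_3 = 340, b_3 = 290, c_3 = 60, p_4 = 308, q_4 = 270, s_4 = 394, t_4 = 322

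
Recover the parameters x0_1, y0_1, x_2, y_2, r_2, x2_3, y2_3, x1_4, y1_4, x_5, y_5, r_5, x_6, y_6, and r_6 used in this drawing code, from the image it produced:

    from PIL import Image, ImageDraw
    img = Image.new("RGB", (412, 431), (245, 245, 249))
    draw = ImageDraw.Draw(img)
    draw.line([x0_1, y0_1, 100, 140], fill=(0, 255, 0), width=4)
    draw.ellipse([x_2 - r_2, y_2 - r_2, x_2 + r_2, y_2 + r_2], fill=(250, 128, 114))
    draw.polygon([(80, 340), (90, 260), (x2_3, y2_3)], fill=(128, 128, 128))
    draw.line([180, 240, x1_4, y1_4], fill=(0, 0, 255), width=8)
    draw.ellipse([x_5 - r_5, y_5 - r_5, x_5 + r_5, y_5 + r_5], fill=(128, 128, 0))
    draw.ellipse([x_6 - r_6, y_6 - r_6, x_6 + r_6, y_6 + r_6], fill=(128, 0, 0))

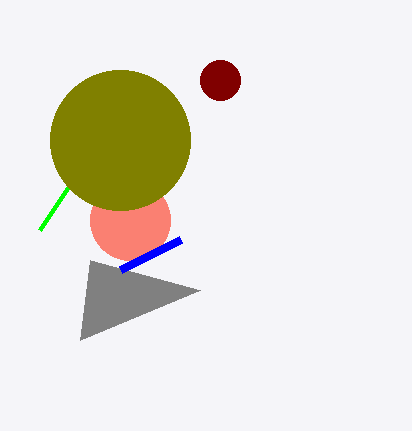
x0_1 = 40, y0_1 = 230, x_2 = 130, y_2 = 220, r_2 = 40, x2_3 = 200, y2_3 = 290, x1_4 = 120, y1_4 = 270, x_5 = 120, y_5 = 140, r_5 = 70, x_6 = 220, y_6 = 80, r_6 = 20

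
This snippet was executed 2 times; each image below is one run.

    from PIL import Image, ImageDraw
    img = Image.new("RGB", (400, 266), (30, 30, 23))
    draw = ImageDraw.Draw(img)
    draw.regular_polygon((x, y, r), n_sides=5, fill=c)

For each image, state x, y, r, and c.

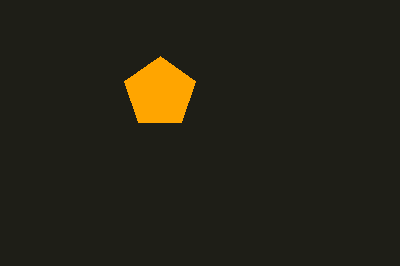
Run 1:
x = 160; y = 93; r = 37; c = 'orange'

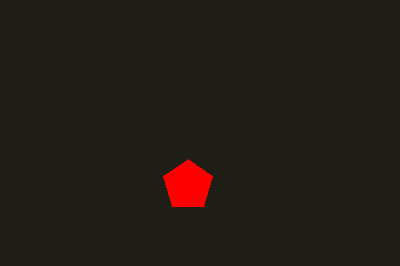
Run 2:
x = 188, y = 185, r = 26, c = 'red'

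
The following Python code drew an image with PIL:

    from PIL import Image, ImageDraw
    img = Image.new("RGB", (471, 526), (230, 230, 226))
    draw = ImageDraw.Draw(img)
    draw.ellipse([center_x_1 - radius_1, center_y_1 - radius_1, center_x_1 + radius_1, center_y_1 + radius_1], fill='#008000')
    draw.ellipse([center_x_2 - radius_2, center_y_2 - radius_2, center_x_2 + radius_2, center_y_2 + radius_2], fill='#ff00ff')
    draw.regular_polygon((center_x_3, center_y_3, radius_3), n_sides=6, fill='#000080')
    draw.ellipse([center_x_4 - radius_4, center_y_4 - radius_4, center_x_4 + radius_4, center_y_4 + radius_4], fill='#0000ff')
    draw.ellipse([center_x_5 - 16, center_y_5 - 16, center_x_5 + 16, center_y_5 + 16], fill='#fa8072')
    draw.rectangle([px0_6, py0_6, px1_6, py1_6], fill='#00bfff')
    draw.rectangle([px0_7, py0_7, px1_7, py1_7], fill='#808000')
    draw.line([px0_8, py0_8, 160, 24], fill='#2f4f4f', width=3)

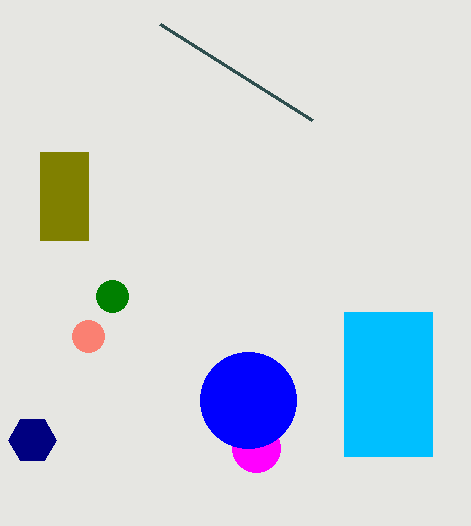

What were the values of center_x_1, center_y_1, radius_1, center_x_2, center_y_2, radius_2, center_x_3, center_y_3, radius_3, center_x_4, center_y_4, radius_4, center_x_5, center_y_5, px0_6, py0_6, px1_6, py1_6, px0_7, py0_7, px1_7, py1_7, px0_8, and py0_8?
center_x_1 = 112; center_y_1 = 296; radius_1 = 16; center_x_2 = 256; center_y_2 = 448; radius_2 = 24; center_x_3 = 32; center_y_3 = 440; radius_3 = 24; center_x_4 = 248; center_y_4 = 400; radius_4 = 48; center_x_5 = 88; center_y_5 = 336; px0_6 = 344; py0_6 = 312; px1_6 = 432; py1_6 = 456; px0_7 = 40; py0_7 = 152; px1_7 = 88; py1_7 = 240; px0_8 = 312; py0_8 = 120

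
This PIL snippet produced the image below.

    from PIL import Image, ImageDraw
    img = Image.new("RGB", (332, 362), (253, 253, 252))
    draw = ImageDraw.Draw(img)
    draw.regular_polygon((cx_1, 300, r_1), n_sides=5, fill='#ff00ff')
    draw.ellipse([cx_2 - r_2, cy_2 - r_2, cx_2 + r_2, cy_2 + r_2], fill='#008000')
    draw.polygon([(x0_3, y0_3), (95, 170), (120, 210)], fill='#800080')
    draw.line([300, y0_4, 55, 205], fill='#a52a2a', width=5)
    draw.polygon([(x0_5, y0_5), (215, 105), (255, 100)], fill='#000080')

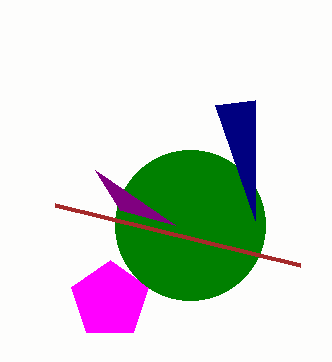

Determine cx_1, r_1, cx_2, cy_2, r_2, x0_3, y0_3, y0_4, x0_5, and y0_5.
cx_1 = 110; r_1 = 40; cx_2 = 190; cy_2 = 225; r_2 = 75; x0_3 = 175; y0_3 = 225; y0_4 = 265; x0_5 = 255; y0_5 = 220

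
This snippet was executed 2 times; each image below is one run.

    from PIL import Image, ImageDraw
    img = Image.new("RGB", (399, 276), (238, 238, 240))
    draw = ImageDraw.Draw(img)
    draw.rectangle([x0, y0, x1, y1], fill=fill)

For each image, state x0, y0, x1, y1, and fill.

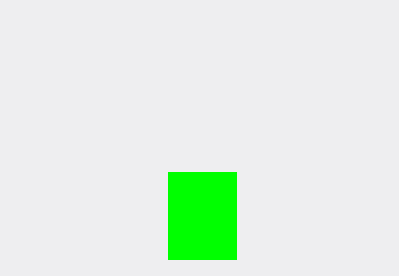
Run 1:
x0 = 168, y0 = 172, x1 = 236, y1 = 259, fill = 'lime'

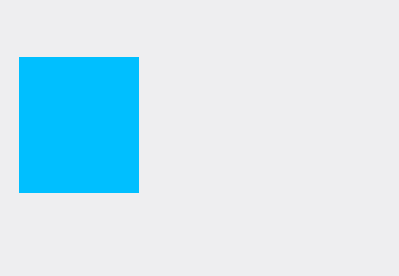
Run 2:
x0 = 19; y0 = 57; x1 = 138; y1 = 192; fill = 'deepskyblue'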